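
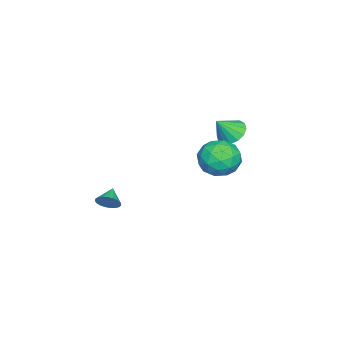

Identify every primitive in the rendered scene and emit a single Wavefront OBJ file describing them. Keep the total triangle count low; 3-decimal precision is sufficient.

v 2.018 4.271 3.28
v 3.226 4.032 3.436
v 2.034 3.228 1.564
v 3.242 2.989 1.72
v 2.404 2.472 2.476
v 2.395 3.116 3.536
v 2.865 4.144 1.464
v 2.856 4.788 2.524
v 3.749 3.954 2.314
v 3.465 2.92 2.939
v 1.795 4.34 2.061
v 1.511 3.306 2.686
v 2.621 4.243 3.508
v 2.639 3.017 1.492
v 2.147 2.713 1.936
v 2.857 2.573 2.027
v 2.132 3.705 3.567
v 2.842 3.564 3.659
v 2.359 2.647 3.095
v 2.418 3.696 1.341
v 3.128 3.555 1.433
v 2.403 4.687 2.973
v 3.113 4.547 3.064
v 2.901 4.613 1.905
v 3.638 4.057 2.94
v 3.647 3.444 1.932
v 3.426 4.122 1.781
v 3.421 4.501 2.405
v 3.471 3.449 3.308
v 3.48 2.836 2.3
v 2.988 2.532 2.744
v 2.982 2.911 3.367
v 3.778 3.403 2.648
v 1.78 4.424 2.7
v 1.789 3.811 1.692
v 2.278 4.349 1.633
v 2.272 4.728 2.256
v 1.613 3.816 3.068
v 1.622 3.203 2.06
v 1.839 2.759 2.595
v 1.834 3.138 3.219
v 1.482 3.857 2.352
v -2.708 2.432 1.233
v -2.278 1.831 0.636
v -1.952 1.808 2.407
v -1.984 2.224 0.655
v -1.883 2.673 0.829
v -2.004 3.057 1.111
v -2.313 3.274 1.425
v -2.728 3.265 1.688
v -3.138 3.033 1.829
v -3.433 2.64 1.811
v -3.534 2.191 1.637
v -3.413 1.807 1.355
v -3.104 1.59 1.04
v -2.688 1.599 0.777
v 0.684 -3.469 -3.726
v 1.032 -3.621 -3.091
v -0.304 -3.591 -3.214
v 1.002 -3.315 -3.076
v 0.917 -3.036 -3.173
v 0.792 -2.831 -3.366
v 0.648 -2.737 -3.621
v 0.51 -2.769 -3.894
v 0.403 -2.923 -4.139
v 0.344 -3.17 -4.312
v 0.344 -3.47 -4.383
v 0.403 -3.769 -4.341
v 0.51 -4.016 -4.193
v 0.648 -4.168 -3.964
v 0.792 -4.2 -3.694
v 0.917 -4.105 -3.429
v 1.002 -3.9 -3.216
f 1 38 17
f 38 12 41
f 17 41 6
f 38 41 17
f 1 17 13
f 17 6 18
f 13 18 2
f 17 18 13
f 1 13 22
f 13 2 23
f 22 23 8
f 13 23 22
f 1 22 34
f 22 8 37
f 34 37 11
f 22 37 34
f 1 34 38
f 34 11 42
f 38 42 12
f 34 42 38
f 2 18 29
f 18 6 32
f 29 32 10
f 18 32 29
f 6 41 19
f 41 12 40
f 19 40 5
f 41 40 19
f 12 42 39
f 42 11 35
f 39 35 3
f 42 35 39
f 11 37 36
f 37 8 24
f 36 24 7
f 37 24 36
f 8 23 28
f 23 2 25
f 28 25 9
f 23 25 28
f 4 30 16
f 30 10 31
f 16 31 5
f 30 31 16
f 4 16 14
f 16 5 15
f 14 15 3
f 16 15 14
f 4 14 21
f 14 3 20
f 21 20 7
f 14 20 21
f 4 21 26
f 21 7 27
f 26 27 9
f 21 27 26
f 4 26 30
f 26 9 33
f 30 33 10
f 26 33 30
f 5 31 19
f 31 10 32
f 19 32 6
f 31 32 19
f 3 15 39
f 15 5 40
f 39 40 12
f 15 40 39
f 7 20 36
f 20 3 35
f 36 35 11
f 20 35 36
f 9 27 28
f 27 7 24
f 28 24 8
f 27 24 28
f 10 33 29
f 33 9 25
f 29 25 2
f 33 25 29
f 44 43 46
f 44 46 45
f 46 43 47
f 46 47 45
f 47 43 48
f 47 48 45
f 48 43 49
f 48 49 45
f 49 43 50
f 49 50 45
f 50 43 51
f 50 51 45
f 51 43 52
f 51 52 45
f 52 43 53
f 52 53 45
f 53 43 54
f 53 54 45
f 54 43 55
f 54 55 45
f 55 43 56
f 55 56 45
f 56 43 44
f 56 44 45
f 58 57 60
f 58 60 59
f 60 57 61
f 60 61 59
f 61 57 62
f 61 62 59
f 62 57 63
f 62 63 59
f 63 57 64
f 63 64 59
f 64 57 65
f 64 65 59
f 65 57 66
f 65 66 59
f 66 57 67
f 66 67 59
f 67 57 68
f 67 68 59
f 68 57 69
f 68 69 59
f 69 57 70
f 69 70 59
f 70 57 71
f 70 71 59
f 71 57 72
f 71 72 59
f 72 57 73
f 72 73 59
f 73 57 58
f 73 58 59



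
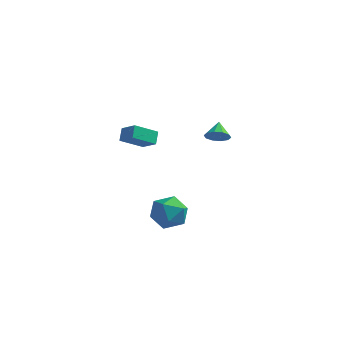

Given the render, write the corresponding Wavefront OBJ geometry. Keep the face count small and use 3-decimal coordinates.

v 2.773 1.146 3.566
v 3.188 1.56 3.183
v 2.527 1.954 4.174
v 2.791 1.57 3.01
v 2.388 1.418 3.049
v 2.132 1.163 3.285
v 2.12 0.901 3.63
v 2.358 0.732 3.949
v 2.754 0.722 4.123
v 3.157 0.874 4.084
v 3.414 1.129 3.847
v 3.425 1.391 3.503
v -0.411 3.101 -4.721
v 0.432 2.373 -4.341
v -1.472 2.667 -3.199
v -0.629 1.939 -2.819
v -0.447 3.103 -2.816
v 0.208 3.371 -3.757
v -1.248 1.669 -3.783
v -0.593 1.937 -4.724
v -0.085 1.488 -3.761
v 0.41 2.374 -3.163
v -1.45 2.666 -4.377
v -0.955 3.552 -3.779
v -2.76 4.178 -0.055
v -3.698 3.202 0.742
v -2.905 4.806 0.545
v -3.842 3.83 1.341
v -1.818 3.79 0.579
v -2.755 2.814 1.375
v -1.962 4.418 1.178
v -2.9 3.442 1.975
f 2 1 4
f 2 4 3
f 4 1 5
f 4 5 3
f 5 1 6
f 5 6 3
f 6 1 7
f 6 7 3
f 7 1 8
f 7 8 3
f 8 1 9
f 8 9 3
f 9 1 10
f 9 10 3
f 10 1 11
f 10 11 3
f 11 1 12
f 11 12 3
f 12 1 2
f 12 2 3
f 13 24 18
f 13 18 14
f 13 14 20
f 13 20 23
f 13 23 24
f 14 18 22
f 18 24 17
f 24 23 15
f 23 20 19
f 20 14 21
f 16 22 17
f 16 17 15
f 16 15 19
f 16 19 21
f 16 21 22
f 17 22 18
f 15 17 24
f 19 15 23
f 21 19 20
f 22 21 14
f 26 28 25
f 29 26 25
f 25 28 27
f 27 29 25
f 26 32 28
f 30 26 29
f 30 32 26
f 28 32 27
f 31 29 27
f 27 32 31
f 31 30 29
f 32 30 31



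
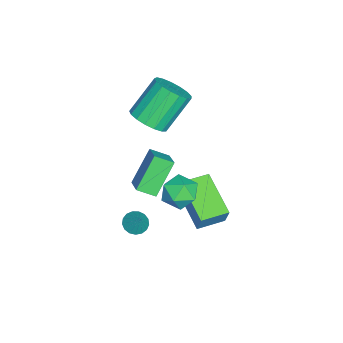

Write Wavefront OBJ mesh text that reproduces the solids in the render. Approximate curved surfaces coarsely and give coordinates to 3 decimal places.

v -0.804 -0.15 2.23
v -0.231 0.543 2.212
v -1.202 1.384 3.652
v -1.776 0.69 3.67
v -0.541 0.659 1.936
v -1.512 1.499 3.376
v -0.911 0.588 1.727
v -1.882 1.429 3.167
v -1.257 0.349 1.633
v -2.228 1.19 3.074
v -1.499 -0.005 1.676
v -2.47 0.836 3.117
v -1.582 -0.392 1.846
v -2.553 0.449 3.287
v -1.487 -0.723 2.104
v -2.458 0.117 3.544
v -1.235 -0.924 2.391
v -2.207 -0.083 3.831
v -0.885 -0.947 2.64
v -1.856 -0.107 4.081
v -0.516 -0.788 2.796
v -1.488 0.053 4.236
v -0.214 -0.482 2.822
v -1.185 0.358 4.262
v -0.046 -0.101 2.712
v -1.018 0.739 4.153
v -0.052 0.269 2.492
v -1.024 1.11 3.933
v 2.013 -0.061 -1.892
v 2.474 0.043 -2.191
v 2.487 0.261 -1.048
v 2.338 0.273 -2.202
v 2.126 0.427 -2.142
v 1.889 0.469 -2.024
v 1.68 0.389 -1.877
v 1.547 0.207 -1.732
v 1.521 -0.037 -1.624
v 1.608 -0.287 -1.578
v 1.787 -0.485 -1.603
v 2.018 -0.585 -1.695
v 2.248 -0.566 -1.831
v 2.424 -0.431 -1.982
v 2.506 -0.211 -2.112
v -0.52 2.289 -1.199
v -0.203 2.514 -0.245
v 1.036 3.44 -1.988
v 1.352 3.666 -1.034
v 0.228 1.274 -1.206
v 0.544 1.5 -0.252
v 1.783 2.426 -1.995
v 2.1 2.651 -1.041
v 0.211 0.951 1.098
v 0.33 0.164 1.495
v 1.13 1.361 1.634
v 1.249 0.573 2.03
v 1.231 0.427 -0.25
v 1.35 -0.361 0.146
v 2.15 0.836 0.285
v 2.269 0.049 0.682
v 2.636 2.12 1.998
v 3.22 2.634 1.677
v 3.6 1.466 2.703
v 4.184 1.98 2.382
v 3.617 2.277 2.929
v 3.022 2.68 2.493
v 3.798 1.42 1.887
v 3.203 1.823 1.451
v 3.938 2.201 1.608
v 3.826 2.73 2.252
v 2.994 1.37 2.128
v 2.882 1.899 2.772
f 2 1 5
f 2 5 3
f 3 5 6
f 3 6 4
f 5 1 7
f 5 7 6
f 6 7 8
f 6 8 4
f 7 1 9
f 7 9 8
f 8 9 10
f 8 10 4
f 9 1 11
f 9 11 10
f 10 11 12
f 10 12 4
f 11 1 13
f 11 13 12
f 12 13 14
f 12 14 4
f 13 1 15
f 13 15 14
f 14 15 16
f 14 16 4
f 15 1 17
f 15 17 16
f 16 17 18
f 16 18 4
f 17 1 19
f 17 19 18
f 18 19 20
f 18 20 4
f 19 1 21
f 19 21 20
f 20 21 22
f 20 22 4
f 21 1 23
f 21 23 22
f 22 23 24
f 22 24 4
f 23 1 25
f 23 25 24
f 24 25 26
f 24 26 4
f 25 1 27
f 25 27 26
f 26 27 28
f 26 28 4
f 27 1 2
f 27 2 28
f 28 2 3
f 28 3 4
f 30 29 32
f 30 32 31
f 32 29 33
f 32 33 31
f 33 29 34
f 33 34 31
f 34 29 35
f 34 35 31
f 35 29 36
f 35 36 31
f 36 29 37
f 36 37 31
f 37 29 38
f 37 38 31
f 38 29 39
f 38 39 31
f 39 29 40
f 39 40 31
f 40 29 41
f 40 41 31
f 41 29 42
f 41 42 31
f 42 29 43
f 42 43 31
f 43 29 30
f 43 30 31
f 45 47 44
f 48 45 44
f 44 47 46
f 46 48 44
f 45 51 47
f 49 45 48
f 49 51 45
f 47 51 46
f 50 48 46
f 46 51 50
f 50 49 48
f 51 49 50
f 53 55 52
f 56 53 52
f 52 55 54
f 54 56 52
f 53 59 55
f 57 53 56
f 57 59 53
f 55 59 54
f 58 56 54
f 54 59 58
f 58 57 56
f 59 57 58
f 60 71 65
f 60 65 61
f 60 61 67
f 60 67 70
f 60 70 71
f 61 65 69
f 65 71 64
f 71 70 62
f 70 67 66
f 67 61 68
f 63 69 64
f 63 64 62
f 63 62 66
f 63 66 68
f 63 68 69
f 64 69 65
f 62 64 71
f 66 62 70
f 68 66 67
f 69 68 61



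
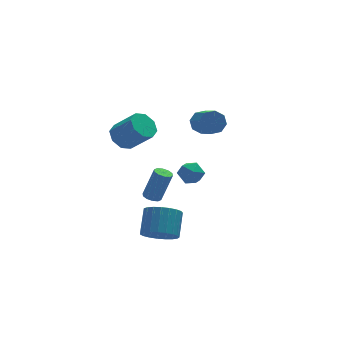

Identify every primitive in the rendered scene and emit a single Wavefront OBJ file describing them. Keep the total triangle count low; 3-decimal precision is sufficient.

v -3.727 3.949 0.192
v -2.951 4.518 0.006
v -1.918 3.56 1.382
v -2.693 2.991 1.568
v -3.395 4.804 0.538
v -2.362 3.846 1.915
v -4.034 4.589 0.868
v -3 3.63 2.244
v -4.492 3.999 0.801
v -3.459 3.041 2.178
v -4.502 3.38 0.378
v -3.469 2.422 1.754
v -4.058 3.094 -0.155
v -3.025 2.136 1.222
v -3.42 3.31 -0.484
v -2.386 2.351 0.892
v -2.961 3.899 -0.418
v -1.928 2.941 0.959
v -2.211 -1.588 0.348
v -1.481 -1.384 -0.041
v -1.579 -2.636 0.981
v -0.849 -2.432 0.592
v -1.171 -1.918 1.19
v -1.561 -1.27 0.799
v -1.499 -2.75 0.141
v -1.889 -2.102 -0.25
v -1.041 -2.102 -0.169
v -0.839 -1.588 0.479
v -2.221 -2.432 0.461
v -2.019 -1.918 1.109
v -3.161 0.07 -2.557
v -2.748 0.431 -2.714
v -2.047 0.451 -0.819
v -2.459 0.09 -0.663
v -3.027 0.621 -2.612
v -2.326 0.641 -0.718
v -3.357 0.601 -2.49
v -2.655 0.621 -0.596
v -3.611 0.378 -2.394
v -2.91 0.398 -0.499
v -3.694 0.037 -2.359
v -2.993 0.057 -0.465
v -3.573 -0.291 -2.401
v -2.872 -0.271 -0.506
v -3.294 -0.481 -2.502
v -2.593 -0.461 -0.608
v -2.965 -0.461 -2.624
v -2.263 -0.441 -0.73
v -2.71 -0.238 -2.721
v -2.009 -0.218 -0.826
v -2.627 0.103 -2.755
v -1.926 0.123 -0.861
v 0.686 2.417 1.503
v 1.474 2.311 1.264
v 1.541 0.796 2.157
v 0.754 0.903 2.397
v 1.427 2.632 1.81
v 1.495 1.117 2.704
v 0.946 2.826 2.177
v 1.014 1.311 3.07
v 0.313 2.782 2.149
v 0.381 1.267 3.043
v -0.101 2.524 1.743
v -0.034 1.009 2.636
v -0.055 2.203 1.196
v 0.013 0.688 2.09
v 0.426 2.009 0.83
v 0.494 0.494 1.723
v 1.059 2.053 0.857
v 1.127 0.538 1.751
v -3.957 -3.876 -2.922
v -3.457 -3.339 -3.728
v -2.882 -2.187 -2.603
v -3.383 -2.724 -1.798
v -3.865 -3.142 -3.722
v -3.29 -1.989 -2.597
v -4.289 -3.071 -3.578
v -3.714 -1.919 -2.453
v -4.655 -3.14 -3.32
v -4.081 -1.987 -2.195
v -4.901 -3.336 -2.994
v -4.327 -2.183 -1.869
v -4.984 -3.625 -2.655
v -4.409 -2.473 -1.53
v -4.889 -3.958 -2.363
v -4.314 -2.806 -1.238
v -4.633 -4.277 -2.167
v -4.058 -3.124 -1.042
v -4.26 -4.526 -2.102
v -3.686 -3.374 -0.977
v -3.835 -4.663 -2.179
v -3.26 -3.511 -1.054
v -3.431 -4.664 -2.384
v -2.856 -3.512 -1.259
v -3.118 -4.529 -2.683
v -2.543 -3.377 -1.558
v -2.95 -4.281 -3.023
v -2.375 -3.128 -1.898
v -2.956 -3.963 -3.345
v -2.382 -2.81 -2.22
v -3.136 -3.63 -3.595
v -2.561 -2.477 -2.47
f 2 1 5
f 2 5 3
f 3 5 6
f 3 6 4
f 5 1 7
f 5 7 6
f 6 7 8
f 6 8 4
f 7 1 9
f 7 9 8
f 8 9 10
f 8 10 4
f 9 1 11
f 9 11 10
f 10 11 12
f 10 12 4
f 11 1 13
f 11 13 12
f 12 13 14
f 12 14 4
f 13 1 15
f 13 15 14
f 14 15 16
f 14 16 4
f 15 1 17
f 15 17 16
f 16 17 18
f 16 18 4
f 17 1 2
f 17 2 18
f 18 2 3
f 18 3 4
f 19 30 24
f 19 24 20
f 19 20 26
f 19 26 29
f 19 29 30
f 20 24 28
f 24 30 23
f 30 29 21
f 29 26 25
f 26 20 27
f 22 28 23
f 22 23 21
f 22 21 25
f 22 25 27
f 22 27 28
f 23 28 24
f 21 23 30
f 25 21 29
f 27 25 26
f 28 27 20
f 32 31 35
f 32 35 33
f 33 35 36
f 33 36 34
f 35 31 37
f 35 37 36
f 36 37 38
f 36 38 34
f 37 31 39
f 37 39 38
f 38 39 40
f 38 40 34
f 39 31 41
f 39 41 40
f 40 41 42
f 40 42 34
f 41 31 43
f 41 43 42
f 42 43 44
f 42 44 34
f 43 31 45
f 43 45 44
f 44 45 46
f 44 46 34
f 45 31 47
f 45 47 46
f 46 47 48
f 46 48 34
f 47 31 49
f 47 49 48
f 48 49 50
f 48 50 34
f 49 31 51
f 49 51 50
f 50 51 52
f 50 52 34
f 51 31 32
f 51 32 52
f 52 32 33
f 52 33 34
f 54 53 57
f 54 57 55
f 55 57 58
f 55 58 56
f 57 53 59
f 57 59 58
f 58 59 60
f 58 60 56
f 59 53 61
f 59 61 60
f 60 61 62
f 60 62 56
f 61 53 63
f 61 63 62
f 62 63 64
f 62 64 56
f 63 53 65
f 63 65 64
f 64 65 66
f 64 66 56
f 65 53 67
f 65 67 66
f 66 67 68
f 66 68 56
f 67 53 69
f 67 69 68
f 68 69 70
f 68 70 56
f 69 53 54
f 69 54 70
f 70 54 55
f 70 55 56
f 72 71 75
f 72 75 73
f 73 75 76
f 73 76 74
f 75 71 77
f 75 77 76
f 76 77 78
f 76 78 74
f 77 71 79
f 77 79 78
f 78 79 80
f 78 80 74
f 79 71 81
f 79 81 80
f 80 81 82
f 80 82 74
f 81 71 83
f 81 83 82
f 82 83 84
f 82 84 74
f 83 71 85
f 83 85 84
f 84 85 86
f 84 86 74
f 85 71 87
f 85 87 86
f 86 87 88
f 86 88 74
f 87 71 89
f 87 89 88
f 88 89 90
f 88 90 74
f 89 71 91
f 89 91 90
f 90 91 92
f 90 92 74
f 91 71 93
f 91 93 92
f 92 93 94
f 92 94 74
f 93 71 95
f 93 95 94
f 94 95 96
f 94 96 74
f 95 71 97
f 95 97 96
f 96 97 98
f 96 98 74
f 97 71 99
f 97 99 98
f 98 99 100
f 98 100 74
f 99 71 101
f 99 101 100
f 100 101 102
f 100 102 74
f 101 71 72
f 101 72 102
f 102 72 73
f 102 73 74



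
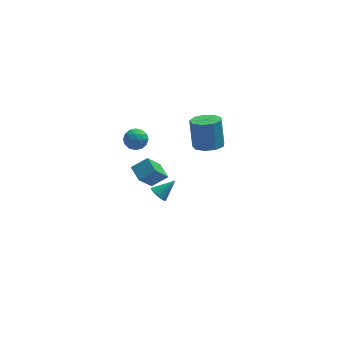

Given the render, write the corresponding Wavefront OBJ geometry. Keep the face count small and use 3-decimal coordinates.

v -1.799 -0.684 3.445
v -1.462 -0.213 3.007
v -0.878 -0.667 4.173
v -0.541 -0.196 3.735
v -1.126 0.012 4.11
v -1.696 0.002 3.66
v -0.644 -0.882 3.52
v -1.214 -0.892 3.07
v -0.748 -0.335 3.054
v -1.046 0.217 3.418
v -1.294 -1.097 3.762
v -1.592 -0.545 4.126
v -1.711 -0.45 3.162
v -0.629 -0.43 4.018
v -0.973 -0.308 4.238
v -0.775 -0.031 3.981
v -1.849 -0.324 3.546
v -1.65 -0.047 3.289
v -1.453 0.085 3.937
v -0.69 -0.833 3.891
v -0.491 -0.556 3.634
v -1.565 -0.849 3.199
v -1.367 -0.572 2.942
v -0.887 -0.965 3.243
v -1.094 -0.245 2.933
v -0.552 -0.235 3.36
v -0.613 -0.638 3.234
v -0.948 -0.644 2.969
v -1.269 0.079 3.147
v -0.727 0.089 3.574
v -1.072 0.212 3.795
v -1.406 0.206 3.53
v -0.849 0.008 3.174
v -1.613 -0.969 3.606
v -1.071 -0.959 4.033
v -0.934 -1.086 3.65
v -1.268 -1.092 3.385
v -1.788 -0.645 3.82
v -1.246 -0.635 4.247
v -1.392 -0.236 4.211
v -1.727 -0.242 3.946
v -1.491 -0.888 4.006
v -0.164 -2.648 0.72
v 0.186 -2.58 0.275
v 0.784 -2.292 1.52
v 0.08 -2.351 0.299
v -0.074 -2.18 0.406
v -0.246 -2.102 0.575
v -0.402 -2.132 0.773
v -0.511 -2.264 0.961
v -0.551 -2.472 1.1
v -0.514 -2.715 1.165
v -0.408 -2.944 1.141
v -0.254 -3.115 1.034
v -0.082 -3.193 0.865
v 0.074 -3.163 0.667
v 0.183 -3.031 0.479
v 0.223 -2.823 0.34
v 3.242 2.97 -0.73
v 4.156 3.139 -0.744
v 4.053 3.839 0.976
v 3.138 3.67 0.99
v 3.838 3.643 -0.968
v 3.735 4.343 0.752
v 3.241 3.831 -1.081
v 3.138 4.531 0.639
v 2.644 3.617 -1.029
v 2.541 4.317 0.691
v 2.327 3.1 -0.838
v 2.224 3.8 0.882
v 2.438 2.522 -0.596
v 2.334 3.222 1.124
v 2.925 2.154 -0.417
v 2.821 2.854 1.303
v 3.56 2.167 -0.384
v 3.456 2.867 1.336
v 4.046 2.557 -0.514
v 3.943 3.257 1.207
v 0.033 3.778 -5.115
v -0.786 2.841 -3.486
v -0.342 4.698 -4.775
v -1.161 3.761 -3.146
v 1.021 3.959 -4.514
v 0.202 3.022 -2.885
v 0.646 4.879 -4.174
v -0.173 3.942 -2.545
f 1 38 17
f 38 12 41
f 17 41 6
f 38 41 17
f 1 17 13
f 17 6 18
f 13 18 2
f 17 18 13
f 1 13 22
f 13 2 23
f 22 23 8
f 13 23 22
f 1 22 34
f 22 8 37
f 34 37 11
f 22 37 34
f 1 34 38
f 34 11 42
f 38 42 12
f 34 42 38
f 2 18 29
f 18 6 32
f 29 32 10
f 18 32 29
f 6 41 19
f 41 12 40
f 19 40 5
f 41 40 19
f 12 42 39
f 42 11 35
f 39 35 3
f 42 35 39
f 11 37 36
f 37 8 24
f 36 24 7
f 37 24 36
f 8 23 28
f 23 2 25
f 28 25 9
f 23 25 28
f 4 30 16
f 30 10 31
f 16 31 5
f 30 31 16
f 4 16 14
f 16 5 15
f 14 15 3
f 16 15 14
f 4 14 21
f 14 3 20
f 21 20 7
f 14 20 21
f 4 21 26
f 21 7 27
f 26 27 9
f 21 27 26
f 4 26 30
f 26 9 33
f 30 33 10
f 26 33 30
f 5 31 19
f 31 10 32
f 19 32 6
f 31 32 19
f 3 15 39
f 15 5 40
f 39 40 12
f 15 40 39
f 7 20 36
f 20 3 35
f 36 35 11
f 20 35 36
f 9 27 28
f 27 7 24
f 28 24 8
f 27 24 28
f 10 33 29
f 33 9 25
f 29 25 2
f 33 25 29
f 44 43 46
f 44 46 45
f 46 43 47
f 46 47 45
f 47 43 48
f 47 48 45
f 48 43 49
f 48 49 45
f 49 43 50
f 49 50 45
f 50 43 51
f 50 51 45
f 51 43 52
f 51 52 45
f 52 43 53
f 52 53 45
f 53 43 54
f 53 54 45
f 54 43 55
f 54 55 45
f 55 43 56
f 55 56 45
f 56 43 57
f 56 57 45
f 57 43 58
f 57 58 45
f 58 43 44
f 58 44 45
f 60 59 63
f 60 63 61
f 61 63 64
f 61 64 62
f 63 59 65
f 63 65 64
f 64 65 66
f 64 66 62
f 65 59 67
f 65 67 66
f 66 67 68
f 66 68 62
f 67 59 69
f 67 69 68
f 68 69 70
f 68 70 62
f 69 59 71
f 69 71 70
f 70 71 72
f 70 72 62
f 71 59 73
f 71 73 72
f 72 73 74
f 72 74 62
f 73 59 75
f 73 75 74
f 74 75 76
f 74 76 62
f 75 59 77
f 75 77 76
f 76 77 78
f 76 78 62
f 77 59 60
f 77 60 78
f 78 60 61
f 78 61 62
f 80 82 79
f 83 80 79
f 79 82 81
f 81 83 79
f 80 86 82
f 84 80 83
f 84 86 80
f 82 86 81
f 85 83 81
f 81 86 85
f 85 84 83
f 86 84 85



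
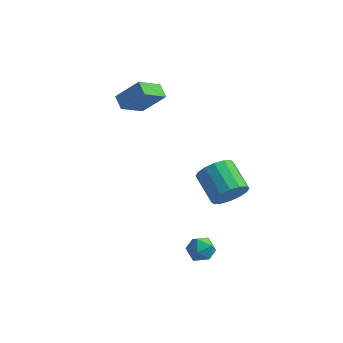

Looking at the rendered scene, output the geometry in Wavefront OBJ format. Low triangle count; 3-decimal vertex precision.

v -4.361 3.104 3.57
v -3.179 3.331 4.826
v -3.668 4.298 2.703
v -2.486 4.524 3.959
v -3.834 2.516 3.181
v -2.652 2.742 4.437
v -3.141 3.709 2.314
v -1.959 3.936 3.57
v 2.329 -1.824 -1.578
v 2.733 -2.509 -1.495
v 1.587 -2.371 -2.485
v 1.991 -3.056 -2.402
v 1.514 -2.8 -1.815
v 1.972 -2.462 -1.254
v 2.348 -2.418 -2.726
v 2.806 -2.08 -2.165
v 2.744 -2.876 -2.205
v 2.229 -3.112 -1.641
v 2.091 -1.768 -2.339
v 1.576 -2.004 -1.775
v 3.13 -0.99 1.216
v 3.838 -0.688 1.855
v 2.657 0.371 2.663
v 1.95 0.07 2.024
v 3.865 -0.356 1.459
v 2.684 0.703 2.266
v 3.695 -0.194 0.998
v 2.514 0.866 1.805
v 3.374 -0.245 0.595
v 2.193 0.815 1.403
v 2.987 -0.495 0.359
v 1.806 0.564 1.166
v 2.639 -0.878 0.352
v 1.458 0.181 1.16
v 2.423 -1.291 0.577
v 1.242 -0.232 1.385
v 2.396 -1.623 0.974
v 1.215 -0.564 1.781
v 2.566 -1.786 1.435
v 1.385 -0.726 2.242
v 2.887 -1.735 1.837
v 1.706 -0.675 2.645
v 3.274 -1.484 2.074
v 2.093 -0.425 2.881
v 3.622 -1.101 2.08
v 2.441 -0.042 2.888
f 2 4 1
f 5 2 1
f 1 4 3
f 3 5 1
f 2 8 4
f 6 2 5
f 6 8 2
f 4 8 3
f 7 5 3
f 3 8 7
f 7 6 5
f 8 6 7
f 9 20 14
f 9 14 10
f 9 10 16
f 9 16 19
f 9 19 20
f 10 14 18
f 14 20 13
f 20 19 11
f 19 16 15
f 16 10 17
f 12 18 13
f 12 13 11
f 12 11 15
f 12 15 17
f 12 17 18
f 13 18 14
f 11 13 20
f 15 11 19
f 17 15 16
f 18 17 10
f 22 21 25
f 22 25 23
f 23 25 26
f 23 26 24
f 25 21 27
f 25 27 26
f 26 27 28
f 26 28 24
f 27 21 29
f 27 29 28
f 28 29 30
f 28 30 24
f 29 21 31
f 29 31 30
f 30 31 32
f 30 32 24
f 31 21 33
f 31 33 32
f 32 33 34
f 32 34 24
f 33 21 35
f 33 35 34
f 34 35 36
f 34 36 24
f 35 21 37
f 35 37 36
f 36 37 38
f 36 38 24
f 37 21 39
f 37 39 38
f 38 39 40
f 38 40 24
f 39 21 41
f 39 41 40
f 40 41 42
f 40 42 24
f 41 21 43
f 41 43 42
f 42 43 44
f 42 44 24
f 43 21 45
f 43 45 44
f 44 45 46
f 44 46 24
f 45 21 22
f 45 22 46
f 46 22 23
f 46 23 24



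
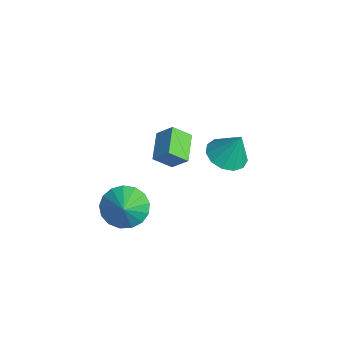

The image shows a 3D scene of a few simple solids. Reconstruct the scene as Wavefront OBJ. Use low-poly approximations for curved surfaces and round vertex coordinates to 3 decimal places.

v -1.016 -3.639 -0.459
v -0.412 -4.046 -1.284
v 0.076 -4.001 0.519
v -0.266 -3.541 -1.259
v -0.292 -3.058 -1.051
v -0.484 -2.708 -0.707
v -0.798 -2.571 -0.307
v -1.161 -2.679 0.058
v -1.491 -3.007 0.305
v -1.712 -3.479 0.377
v -1.774 -3.988 0.257
v -1.662 -4.417 -0.027
v -1.402 -4.668 -0.41
v -1.053 -4.683 -0.804
v -0.696 -4.458 -1.12
v -3.171 -1.497 2.187
v -2.632 -0.932 2.947
v -3.05 -0.654 1.475
v -2.511 -0.089 2.236
v -1.869 -2.091 1.704
v -1.33 -1.526 2.465
v -1.748 -1.248 0.993
v -1.209 -0.683 1.753
v -2.84 1.667 0.037
v -1.977 1.13 -0.044
v -2.38 2.173 1.583
v -1.862 1.654 -0.25
v -2.057 2.182 -0.364
v -2.501 2.547 -0.351
v -3.052 2.633 -0.215
v -3.537 2.412 0.001
v -3.8 1.955 0.229
v -3.759 1.406 0.396
v -3.426 0.941 0.449
v -2.907 0.706 0.371
v -2.367 0.777 0.187
f 2 1 4
f 2 4 3
f 4 1 5
f 4 5 3
f 5 1 6
f 5 6 3
f 6 1 7
f 6 7 3
f 7 1 8
f 7 8 3
f 8 1 9
f 8 9 3
f 9 1 10
f 9 10 3
f 10 1 11
f 10 11 3
f 11 1 12
f 11 12 3
f 12 1 13
f 12 13 3
f 13 1 14
f 13 14 3
f 14 1 15
f 14 15 3
f 15 1 2
f 15 2 3
f 17 19 16
f 20 17 16
f 16 19 18
f 18 20 16
f 17 23 19
f 21 17 20
f 21 23 17
f 19 23 18
f 22 20 18
f 18 23 22
f 22 21 20
f 23 21 22
f 25 24 27
f 25 27 26
f 27 24 28
f 27 28 26
f 28 24 29
f 28 29 26
f 29 24 30
f 29 30 26
f 30 24 31
f 30 31 26
f 31 24 32
f 31 32 26
f 32 24 33
f 32 33 26
f 33 24 34
f 33 34 26
f 34 24 35
f 34 35 26
f 35 24 36
f 35 36 26
f 36 24 25
f 36 25 26



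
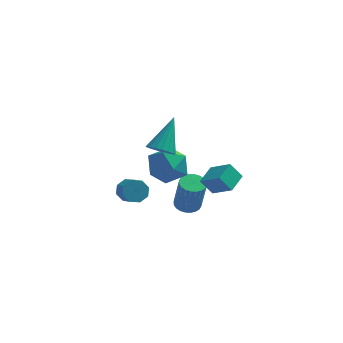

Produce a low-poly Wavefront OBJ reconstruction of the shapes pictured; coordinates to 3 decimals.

v -0.363 -4.111 2.491
v 0.054 -4.621 2.781
v 0.143 -2.869 3.949
v 0.255 -4.469 2.582
v 0.333 -4.246 2.365
v 0.273 -3.997 2.174
v 0.087 -3.77 2.045
v -0.188 -3.61 2.004
v -0.497 -3.55 2.06
v -0.78 -3.601 2.202
v -0.981 -3.752 2.401
v -1.059 -3.975 2.617
v -0.999 -4.225 2.809
v -0.813 -4.452 2.938
v -0.538 -4.611 2.979
v -0.229 -4.671 2.922
v -0.314 0.037 -0.15
v 0.507 -0.778 -0.14
v -1.187 -0.862 -1.54
v -0.366 -1.677 -1.53
v -1.103 -1.587 -0.643
v -0.563 -1.032 0.216
v -0.117 -0.608 -1.896
v 0.423 -0.053 -1.037
v 0.629 -1.176 -1.219
v 0.02 -1.781 -0.444
v -0.7 0.141 -1.236
v -1.309 -0.464 -0.461
v -2.306 -0.079 -3.319
v -1.708 0.259 -3.252
v -1.276 -0.624 -2.655
v -1.874 -0.961 -2.721
v -2.043 0.362 -2.857
v -1.611 -0.521 -2.26
v -2.532 0.207 -2.733
v -2.1 -0.676 -2.135
v -2.889 -0.115 -2.951
v -2.457 -0.998 -2.354
v -2.904 -0.416 -3.385
v -2.472 -1.299 -2.788
v -2.569 -0.519 -3.78
v -2.137 -1.402 -3.183
v -2.08 -0.364 -3.905
v -1.648 -1.247 -3.307
v -1.723 -0.042 -3.686
v -1.291 -0.925 -3.089
v 1.25 -1.417 -1.473
v 2.207 -2.038 -0.733
v 1.687 -0.394 -1.18
v 2.644 -1.016 -0.44
v 1.856 -1.444 -2.28
v 2.813 -2.066 -1.54
v 2.293 -0.422 -1.987
v 3.25 -1.043 -1.247
v 0.591 -0.62 -3.747
v 1.191 -0.898 -3.904
v 1.489 -1.299 -2.05
v 0.889 -1.02 -1.893
v 1.26 -0.646 -3.861
v 1.559 -1.047 -2.007
v 1.228 -0.39 -3.8
v 1.527 -0.791 -1.946
v 1.099 -0.169 -3.731
v 1.398 -0.569 -1.878
v 0.893 -0.016 -3.665
v 1.191 -0.417 -1.811
v 0.64 0.045 -3.611
v 0.939 -0.356 -1.757
v 0.38 0.004 -3.578
v 0.679 -0.396 -1.724
v 0.152 -0.131 -3.571
v 0.451 -0.532 -1.717
v -0.009 -0.341 -3.59
v 0.289 -0.742 -1.736
v -0.079 -0.593 -3.633
v 0.22 -0.994 -1.779
v -0.047 -0.849 -3.694
v 0.252 -1.25 -1.84
v 0.082 -1.071 -3.762
v 0.381 -1.471 -1.909
v 0.289 -1.223 -3.829
v 0.587 -1.624 -1.975
v 0.541 -1.284 -3.883
v 0.84 -1.685 -2.029
v 0.801 -1.244 -3.916
v 1.1 -1.644 -2.062
v 1.029 -1.108 -3.923
v 1.328 -1.509 -2.069
f 2 1 4
f 2 4 3
f 4 1 5
f 4 5 3
f 5 1 6
f 5 6 3
f 6 1 7
f 6 7 3
f 7 1 8
f 7 8 3
f 8 1 9
f 8 9 3
f 9 1 10
f 9 10 3
f 10 1 11
f 10 11 3
f 11 1 12
f 11 12 3
f 12 1 13
f 12 13 3
f 13 1 14
f 13 14 3
f 14 1 15
f 14 15 3
f 15 1 16
f 15 16 3
f 16 1 2
f 16 2 3
f 17 28 22
f 17 22 18
f 17 18 24
f 17 24 27
f 17 27 28
f 18 22 26
f 22 28 21
f 28 27 19
f 27 24 23
f 24 18 25
f 20 26 21
f 20 21 19
f 20 19 23
f 20 23 25
f 20 25 26
f 21 26 22
f 19 21 28
f 23 19 27
f 25 23 24
f 26 25 18
f 30 29 33
f 30 33 31
f 31 33 34
f 31 34 32
f 33 29 35
f 33 35 34
f 34 35 36
f 34 36 32
f 35 29 37
f 35 37 36
f 36 37 38
f 36 38 32
f 37 29 39
f 37 39 38
f 38 39 40
f 38 40 32
f 39 29 41
f 39 41 40
f 40 41 42
f 40 42 32
f 41 29 43
f 41 43 42
f 42 43 44
f 42 44 32
f 43 29 45
f 43 45 44
f 44 45 46
f 44 46 32
f 45 29 30
f 45 30 46
f 46 30 31
f 46 31 32
f 48 50 47
f 51 48 47
f 47 50 49
f 49 51 47
f 48 54 50
f 52 48 51
f 52 54 48
f 50 54 49
f 53 51 49
f 49 54 53
f 53 52 51
f 54 52 53
f 56 55 59
f 56 59 57
f 57 59 60
f 57 60 58
f 59 55 61
f 59 61 60
f 60 61 62
f 60 62 58
f 61 55 63
f 61 63 62
f 62 63 64
f 62 64 58
f 63 55 65
f 63 65 64
f 64 65 66
f 64 66 58
f 65 55 67
f 65 67 66
f 66 67 68
f 66 68 58
f 67 55 69
f 67 69 68
f 68 69 70
f 68 70 58
f 69 55 71
f 69 71 70
f 70 71 72
f 70 72 58
f 71 55 73
f 71 73 72
f 72 73 74
f 72 74 58
f 73 55 75
f 73 75 74
f 74 75 76
f 74 76 58
f 75 55 77
f 75 77 76
f 76 77 78
f 76 78 58
f 77 55 79
f 77 79 78
f 78 79 80
f 78 80 58
f 79 55 81
f 79 81 80
f 80 81 82
f 80 82 58
f 81 55 83
f 81 83 82
f 82 83 84
f 82 84 58
f 83 55 85
f 83 85 84
f 84 85 86
f 84 86 58
f 85 55 87
f 85 87 86
f 86 87 88
f 86 88 58
f 87 55 56
f 87 56 88
f 88 56 57
f 88 57 58



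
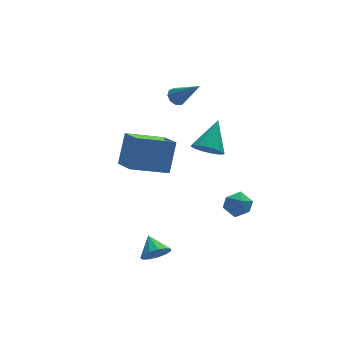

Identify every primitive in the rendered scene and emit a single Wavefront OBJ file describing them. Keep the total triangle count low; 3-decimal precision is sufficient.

v -0.618 -2.372 2.756
v 0.146 -2.754 2.545
v 0.298 -1.248 4.044
v 0.127 -2.453 2.296
v -0.039 -2.136 2.137
v -0.321 -1.865 2.101
v -0.661 -1.696 2.195
v -0.993 -1.66 2.4
v -1.25 -1.765 2.676
v -1.383 -1.991 2.967
v -1.364 -2.292 3.217
v -1.197 -2.609 3.375
v -0.916 -2.879 3.411
v -0.576 -3.049 3.317
v -0.244 -3.085 3.112
v 0.014 -2.98 2.837
v -0.512 3.283 3.077
v -0.048 3.197 2.706
v 0.392 2.097 4.483
v 0.019 3.527 2.941
v -0.162 3.742 3.239
v -0.507 3.743 3.461
v -0.854 3.529 3.504
v -1.041 3.199 3.346
v -0.981 2.909 3.063
v -0.701 2.794 2.785
v -0.332 2.907 2.645
v -3.94 -4.428 -2.987
v -3.314 -4.104 -3.406
v -4.04 -3.392 -2.333
v -3.698 -3.994 -3.639
v -4.158 -4.022 -3.665
v -4.549 -4.179 -3.476
v -4.747 -4.415 -3.131
v -4.689 -4.655 -2.741
v -4.393 -4.824 -2.429
v -3.953 -4.867 -2.294
v -3.509 -4.77 -2.379
v -3.202 -4.566 -2.657
v -3.129 -4.317 -3.04
v 0.038 -3.441 -0.272
v 0.453 -2.826 -0.691
v 0.767 -4.394 -0.949
v 1.182 -3.779 -1.368
v 1.314 -3.891 -0.534
v 0.864 -3.301 -0.115
v 0.356 -3.919 -1.525
v -0.094 -3.329 -1.106
v 0.65 -3.121 -1.465
v 1.242 -3.104 -0.853
v -0.022 -4.116 -0.787
v 0.57 -4.099 -0.175
v -2.389 0.582 -0.297
v -2.222 -1.061 0.393
v -4.463 0.663 0.401
v -4.296 -0.98 1.091
v -1.784 1.36 1.409
v -1.617 -0.283 2.099
v -3.858 1.441 2.107
v -3.691 -0.202 2.797
f 2 1 4
f 2 4 3
f 4 1 5
f 4 5 3
f 5 1 6
f 5 6 3
f 6 1 7
f 6 7 3
f 7 1 8
f 7 8 3
f 8 1 9
f 8 9 3
f 9 1 10
f 9 10 3
f 10 1 11
f 10 11 3
f 11 1 12
f 11 12 3
f 12 1 13
f 12 13 3
f 13 1 14
f 13 14 3
f 14 1 15
f 14 15 3
f 15 1 16
f 15 16 3
f 16 1 2
f 16 2 3
f 18 17 20
f 18 20 19
f 20 17 21
f 20 21 19
f 21 17 22
f 21 22 19
f 22 17 23
f 22 23 19
f 23 17 24
f 23 24 19
f 24 17 25
f 24 25 19
f 25 17 26
f 25 26 19
f 26 17 27
f 26 27 19
f 27 17 18
f 27 18 19
f 29 28 31
f 29 31 30
f 31 28 32
f 31 32 30
f 32 28 33
f 32 33 30
f 33 28 34
f 33 34 30
f 34 28 35
f 34 35 30
f 35 28 36
f 35 36 30
f 36 28 37
f 36 37 30
f 37 28 38
f 37 38 30
f 38 28 39
f 38 39 30
f 39 28 40
f 39 40 30
f 40 28 29
f 40 29 30
f 41 52 46
f 41 46 42
f 41 42 48
f 41 48 51
f 41 51 52
f 42 46 50
f 46 52 45
f 52 51 43
f 51 48 47
f 48 42 49
f 44 50 45
f 44 45 43
f 44 43 47
f 44 47 49
f 44 49 50
f 45 50 46
f 43 45 52
f 47 43 51
f 49 47 48
f 50 49 42
f 54 56 53
f 57 54 53
f 53 56 55
f 55 57 53
f 54 60 56
f 58 54 57
f 58 60 54
f 56 60 55
f 59 57 55
f 55 60 59
f 59 58 57
f 60 58 59



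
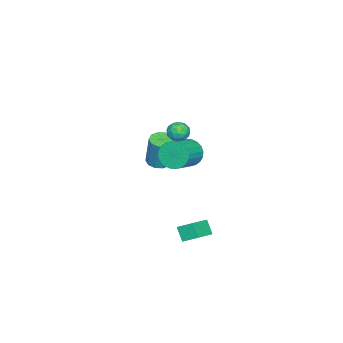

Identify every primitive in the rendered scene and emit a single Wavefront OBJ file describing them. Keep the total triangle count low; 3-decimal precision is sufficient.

v -1.151 -0.639 2.422
v -0.718 -0.393 1.97
v -0.442 -1.427 2.67
v -0.009 -1.181 2.218
v -0.141 -0.835 2.78
v -0.579 -0.348 2.627
v -0.581 -1.472 2.013
v -1.019 -0.985 1.86
v -0.366 -0.907 1.717
v -0.094 -0.514 2.191
v -1.066 -1.306 2.449
v -0.794 -0.913 2.923
v -0.997 -0.447 2.174
v -0.163 -1.373 2.466
v -0.241 -1.17 2.796
v 0.013 -1.025 2.53
v -0.915 -0.421 2.56
v -0.661 -0.276 2.294
v -0.322 -0.536 2.77
v -0.499 -1.544 2.346
v -0.245 -1.399 2.08
v -1.173 -0.795 2.11
v -0.919 -0.65 1.844
v -0.838 -1.284 1.87
v -0.535 -0.604 1.76
v -0.119 -1.068 1.905
v -0.455 -1.239 1.785
v -0.712 -0.952 1.695
v -0.376 -0.373 2.038
v 0.041 -0.836 2.184
v -0.037 -0.633 2.514
v -0.294 -0.347 2.424
v -0.169 -0.676 1.889
v -1.201 -0.984 2.456
v -0.784 -1.447 2.602
v -0.866 -1.473 2.216
v -1.123 -1.187 2.126
v -1.041 -0.752 2.735
v -0.625 -1.216 2.88
v -0.448 -0.868 2.945
v -0.705 -0.581 2.855
v -0.991 -1.144 2.751
v -3.439 -3.354 -2.274
v -2.792 -3.69 -2.312
v -2.495 -3.343 -0.324
v -3.141 -3.006 -0.286
v -2.726 -3.252 -2.398
v -2.429 -2.905 -0.41
v -2.933 -2.853 -2.437
v -2.636 -2.506 -0.449
v -3.333 -2.645 -2.414
v -3.035 -2.298 -0.426
v -3.773 -2.708 -2.337
v -3.475 -2.36 -0.349
v -4.085 -3.017 -2.236
v -3.788 -2.67 -0.248
v -4.151 -3.455 -2.15
v -3.854 -3.108 -0.162
v -3.944 -3.854 -2.111
v -3.647 -3.507 -0.123
v -3.545 -4.062 -2.134
v -3.247 -3.715 -0.146
v -3.105 -4 -2.211
v -2.807 -3.652 -0.223
v 4.262 1.164 -1.492
v 4.234 2.005 -0.971
v 3.002 1.416 -1.967
v 2.974 2.257 -1.446
v 4.626 1.623 -2.214
v 4.598 2.464 -1.693
v 3.366 1.875 -2.689
v 3.338 2.716 -2.168
v -2.435 -1.155 -0.439
v -2.06 -0.879 -1.244
v -0.55 -1.068 -0.606
v -0.925 -1.345 0.199
v -2.094 -0.563 -1.07
v -0.584 -0.752 -0.431
v -2.18 -0.337 -0.799
v -0.67 -0.526 -0.161
v -2.305 -0.235 -0.474
v -0.795 -0.424 0.165
v -2.45 -0.274 -0.143
v -0.94 -0.463 0.495
v -2.592 -0.447 0.142
v -1.082 -0.636 0.781
v -2.71 -0.728 0.339
v -1.201 -0.917 0.978
v -2.787 -1.073 0.417
v -1.277 -1.263 1.056
v -2.81 -1.432 0.366
v -1.3 -1.621 1.004
v -2.776 -1.748 0.191
v -1.266 -1.937 0.83
v -2.69 -1.974 -0.079
v -1.18 -2.163 0.559
v -2.565 -2.076 -0.405
v -1.055 -2.265 0.234
v -2.42 -2.037 -0.735
v -0.91 -2.226 -0.097
v -2.278 -1.864 -1.021
v -0.768 -2.053 -0.382
v -2.159 -1.583 -1.218
v -0.65 -1.772 -0.579
v -2.083 -1.237 -1.296
v -0.573 -1.427 -0.657
f 1 38 17
f 38 12 41
f 17 41 6
f 38 41 17
f 1 17 13
f 17 6 18
f 13 18 2
f 17 18 13
f 1 13 22
f 13 2 23
f 22 23 8
f 13 23 22
f 1 22 34
f 22 8 37
f 34 37 11
f 22 37 34
f 1 34 38
f 34 11 42
f 38 42 12
f 34 42 38
f 2 18 29
f 18 6 32
f 29 32 10
f 18 32 29
f 6 41 19
f 41 12 40
f 19 40 5
f 41 40 19
f 12 42 39
f 42 11 35
f 39 35 3
f 42 35 39
f 11 37 36
f 37 8 24
f 36 24 7
f 37 24 36
f 8 23 28
f 23 2 25
f 28 25 9
f 23 25 28
f 4 30 16
f 30 10 31
f 16 31 5
f 30 31 16
f 4 16 14
f 16 5 15
f 14 15 3
f 16 15 14
f 4 14 21
f 14 3 20
f 21 20 7
f 14 20 21
f 4 21 26
f 21 7 27
f 26 27 9
f 21 27 26
f 4 26 30
f 26 9 33
f 30 33 10
f 26 33 30
f 5 31 19
f 31 10 32
f 19 32 6
f 31 32 19
f 3 15 39
f 15 5 40
f 39 40 12
f 15 40 39
f 7 20 36
f 20 3 35
f 36 35 11
f 20 35 36
f 9 27 28
f 27 7 24
f 28 24 8
f 27 24 28
f 10 33 29
f 33 9 25
f 29 25 2
f 33 25 29
f 44 43 47
f 44 47 45
f 45 47 48
f 45 48 46
f 47 43 49
f 47 49 48
f 48 49 50
f 48 50 46
f 49 43 51
f 49 51 50
f 50 51 52
f 50 52 46
f 51 43 53
f 51 53 52
f 52 53 54
f 52 54 46
f 53 43 55
f 53 55 54
f 54 55 56
f 54 56 46
f 55 43 57
f 55 57 56
f 56 57 58
f 56 58 46
f 57 43 59
f 57 59 58
f 58 59 60
f 58 60 46
f 59 43 61
f 59 61 60
f 60 61 62
f 60 62 46
f 61 43 63
f 61 63 62
f 62 63 64
f 62 64 46
f 63 43 44
f 63 44 64
f 64 44 45
f 64 45 46
f 66 68 65
f 69 66 65
f 65 68 67
f 67 69 65
f 66 72 68
f 70 66 69
f 70 72 66
f 68 72 67
f 71 69 67
f 67 72 71
f 71 70 69
f 72 70 71
f 74 73 77
f 74 77 75
f 75 77 78
f 75 78 76
f 77 73 79
f 77 79 78
f 78 79 80
f 78 80 76
f 79 73 81
f 79 81 80
f 80 81 82
f 80 82 76
f 81 73 83
f 81 83 82
f 82 83 84
f 82 84 76
f 83 73 85
f 83 85 84
f 84 85 86
f 84 86 76
f 85 73 87
f 85 87 86
f 86 87 88
f 86 88 76
f 87 73 89
f 87 89 88
f 88 89 90
f 88 90 76
f 89 73 91
f 89 91 90
f 90 91 92
f 90 92 76
f 91 73 93
f 91 93 92
f 92 93 94
f 92 94 76
f 93 73 95
f 93 95 94
f 94 95 96
f 94 96 76
f 95 73 97
f 95 97 96
f 96 97 98
f 96 98 76
f 97 73 99
f 97 99 98
f 98 99 100
f 98 100 76
f 99 73 101
f 99 101 100
f 100 101 102
f 100 102 76
f 101 73 103
f 101 103 102
f 102 103 104
f 102 104 76
f 103 73 105
f 103 105 104
f 104 105 106
f 104 106 76
f 105 73 74
f 105 74 106
f 106 74 75
f 106 75 76



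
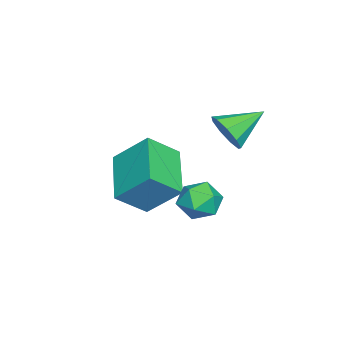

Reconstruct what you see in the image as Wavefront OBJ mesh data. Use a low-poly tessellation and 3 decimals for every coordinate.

v -2.744 -2.759 -0.173
v -2.693 -1.707 0.824
v -3.323 -1.998 -0.946
v -3.271 -0.946 0.051
v -1.149 -2.214 -0.831
v -1.097 -1.162 0.166
v -1.727 -1.453 -1.604
v -1.676 -0.401 -0.607
v -1.129 0.944 2.273
v -0.646 1.09 2.713
v -1.891 1.796 2.827
v -0.61 1.361 2.346
v -0.817 1.437 1.944
v -1.17 1.282 1.696
v -1.504 0.969 1.719
v -1.663 0.644 2
v -1.572 0.46 2.41
v -1.274 0.502 2.755
v -0.908 0.75 2.875
v 0.35 1.012 0.704
v 0.748 0.59 0.343
v -0.548 0.53 0.277
v -0.15 0.108 -0.084
v -0.182 0.049 0.596
v 0.373 0.347 0.86
v -0.173 0.773 -0.24
v 0.382 1.071 0.024
v 0.425 0.442 -0.24
v 0.419 -0.005 0.277
v -0.219 1.125 0.343
v -0.225 0.678 0.86
f 2 4 1
f 5 2 1
f 1 4 3
f 3 5 1
f 2 8 4
f 6 2 5
f 6 8 2
f 4 8 3
f 7 5 3
f 3 8 7
f 7 6 5
f 8 6 7
f 10 9 12
f 10 12 11
f 12 9 13
f 12 13 11
f 13 9 14
f 13 14 11
f 14 9 15
f 14 15 11
f 15 9 16
f 15 16 11
f 16 9 17
f 16 17 11
f 17 9 18
f 17 18 11
f 18 9 19
f 18 19 11
f 19 9 10
f 19 10 11
f 20 31 25
f 20 25 21
f 20 21 27
f 20 27 30
f 20 30 31
f 21 25 29
f 25 31 24
f 31 30 22
f 30 27 26
f 27 21 28
f 23 29 24
f 23 24 22
f 23 22 26
f 23 26 28
f 23 28 29
f 24 29 25
f 22 24 31
f 26 22 30
f 28 26 27
f 29 28 21



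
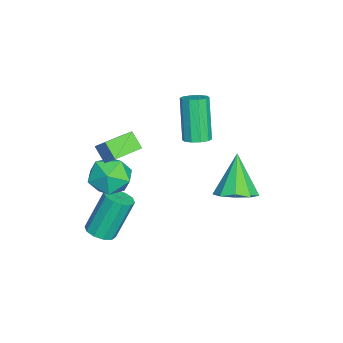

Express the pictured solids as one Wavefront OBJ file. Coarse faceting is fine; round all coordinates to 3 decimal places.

v 0.142 -1.856 1.242
v 0.984 -2.33 1.63
v -0.804 -2.55 2.45
v 0.038 -3.024 2.838
v -0.056 -1.99 2.91
v 0.529 -1.561 2.163
v -0.349 -3.319 1.917
v 0.236 -2.89 1.17
v 0.681 -3.234 2.046
v 0.861 -2.413 2.66
v -0.681 -2.467 1.42
v -0.501 -1.646 2.034
v -0.848 -2.101 3.874
v -0.331 -1.582 4.57
v -0.431 -1.641 3.222
v 0.085 -1.122 3.918
v 0.115 -3.018 3.842
v 0.631 -2.499 4.538
v 0.531 -2.558 3.19
v 1.048 -2.039 3.886
v 0.893 -2.738 -0.856
v 1.291 -2.196 -0.957
v 0.784 -1.48 0.895
v 0.387 -2.022 0.996
v 0.906 -2.103 -1.098
v 0.4 -1.386 0.754
v 0.517 -2.253 -1.147
v 0.01 -1.536 0.706
v 0.271 -2.588 -1.085
v -0.236 -1.871 0.768
v 0.263 -2.98 -0.935
v -0.244 -2.264 0.918
v 0.496 -3.28 -0.755
v -0.011 -2.564 1.097
v 0.88 -3.374 -0.614
v 0.374 -2.657 1.238
v 1.27 -3.224 -0.566
v 0.763 -2.507 1.287
v 1.516 -2.889 -0.628
v 1.009 -2.172 1.225
v 1.524 -2.496 -0.778
v 1.017 -1.78 1.075
v -2.761 0.715 2.455
v -2.215 0.56 2.68
v -3.094 0.33 4.651
v -3.639 0.485 4.425
v -2.251 0.934 2.708
v -3.129 0.705 4.678
v -2.481 1.224 2.639
v -3.36 0.995 4.609
v -2.818 1.32 2.5
v -3.697 1.091 4.47
v -3.133 1.185 2.343
v -4.012 0.956 4.314
v -3.306 0.87 2.229
v -4.185 0.64 4.2
v -3.271 0.495 2.202
v -4.149 0.266 4.172
v -3.04 0.205 2.271
v -3.919 -0.024 4.241
v -2.703 0.109 2.41
v -3.582 -0.12 4.38
v -2.388 0.244 2.566
v -3.267 0.015 4.537
v -1.54 2.495 0.122
v -0.705 2.545 0.613
v -2.58 2.405 1.898
v -0.942 3.155 0.505
v -1.459 3.456 0.218
v -2.014 3.308 -0.114
v -2.347 2.779 -0.336
v -2.303 2.117 -0.343
v -1.902 1.631 -0.133
v -1.332 1.55 0.196
v -0.859 1.911 0.491
f 1 12 6
f 1 6 2
f 1 2 8
f 1 8 11
f 1 11 12
f 2 6 10
f 6 12 5
f 12 11 3
f 11 8 7
f 8 2 9
f 4 10 5
f 4 5 3
f 4 3 7
f 4 7 9
f 4 9 10
f 5 10 6
f 3 5 12
f 7 3 11
f 9 7 8
f 10 9 2
f 14 16 13
f 17 14 13
f 13 16 15
f 15 17 13
f 14 20 16
f 18 14 17
f 18 20 14
f 16 20 15
f 19 17 15
f 15 20 19
f 19 18 17
f 20 18 19
f 22 21 25
f 22 25 23
f 23 25 26
f 23 26 24
f 25 21 27
f 25 27 26
f 26 27 28
f 26 28 24
f 27 21 29
f 27 29 28
f 28 29 30
f 28 30 24
f 29 21 31
f 29 31 30
f 30 31 32
f 30 32 24
f 31 21 33
f 31 33 32
f 32 33 34
f 32 34 24
f 33 21 35
f 33 35 34
f 34 35 36
f 34 36 24
f 35 21 37
f 35 37 36
f 36 37 38
f 36 38 24
f 37 21 39
f 37 39 38
f 38 39 40
f 38 40 24
f 39 21 41
f 39 41 40
f 40 41 42
f 40 42 24
f 41 21 22
f 41 22 42
f 42 22 23
f 42 23 24
f 44 43 47
f 44 47 45
f 45 47 48
f 45 48 46
f 47 43 49
f 47 49 48
f 48 49 50
f 48 50 46
f 49 43 51
f 49 51 50
f 50 51 52
f 50 52 46
f 51 43 53
f 51 53 52
f 52 53 54
f 52 54 46
f 53 43 55
f 53 55 54
f 54 55 56
f 54 56 46
f 55 43 57
f 55 57 56
f 56 57 58
f 56 58 46
f 57 43 59
f 57 59 58
f 58 59 60
f 58 60 46
f 59 43 61
f 59 61 60
f 60 61 62
f 60 62 46
f 61 43 63
f 61 63 62
f 62 63 64
f 62 64 46
f 63 43 44
f 63 44 64
f 64 44 45
f 64 45 46
f 66 65 68
f 66 68 67
f 68 65 69
f 68 69 67
f 69 65 70
f 69 70 67
f 70 65 71
f 70 71 67
f 71 65 72
f 71 72 67
f 72 65 73
f 72 73 67
f 73 65 74
f 73 74 67
f 74 65 75
f 74 75 67
f 75 65 66
f 75 66 67



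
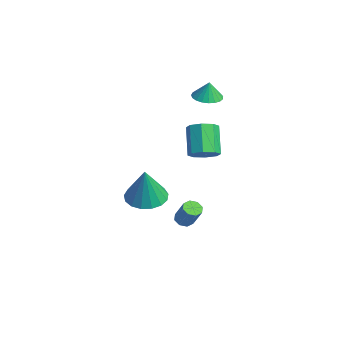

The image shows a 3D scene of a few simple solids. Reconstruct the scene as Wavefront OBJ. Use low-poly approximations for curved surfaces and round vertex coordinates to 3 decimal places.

v -2.742 2.478 3.225
v -2.035 2.917 3.116
v -2.618 2.542 4.295
v -2.276 3.17 3.128
v -2.598 3.302 3.158
v -2.944 3.293 3.199
v -3.256 3.142 3.244
v -3.479 2.876 3.286
v -3.575 2.542 3.318
v -3.526 2.196 3.333
v -3.342 1.899 3.329
v -3.055 1.702 3.308
v -2.713 1.639 3.272
v -2.376 1.722 3.228
v -2.103 1.934 3.183
v -1.94 2.241 3.146
v -1.916 2.589 3.122
v 2.417 0.352 1.941
v 2.972 0.07 2.474
v 1.839 0.406 3.832
v 1.283 0.688 3.299
v 3.03 0.686 2.371
v 1.897 1.022 3.728
v 2.729 1.107 2.015
v 1.596 1.443 3.373
v 2.245 1.085 1.616
v 1.112 1.421 2.974
v 1.861 0.634 1.408
v 0.728 0.97 2.766
v 1.803 0.018 1.512
v 0.67 0.354 2.869
v 2.104 -0.403 1.867
v 0.971 -0.067 3.225
v 2.588 -0.381 2.266
v 1.455 -0.045 3.624
v 3.049 -2.901 -0.028
v 4.03 -2.468 -0.22
v 3.551 -3.139 2.008
v 3.734 -2.056 -0.098
v 3.281 -1.838 0.04
v 2.774 -1.863 0.162
v 2.33 -2.126 0.241
v 2.051 -2.566 0.258
v 2 -3.083 0.21
v 2.19 -3.558 0.107
v 2.576 -3.883 -0.026
v 3.07 -3.982 -0.16
v 3.56 -3.834 -0.263
v 3.932 -3.472 -0.313
v 4.102 -2.979 -0.297
v 0.272 0.094 -3.886
v 0.627 -0.294 -4.045
v 1.382 -0.103 -2.834
v 1.028 0.286 -2.674
v 0.739 0.09 -4.176
v 1.495 0.281 -2.965
v 0.578 0.477 -4.136
v 1.333 0.668 -2.925
v 0.238 0.64 -3.95
v 0.993 0.831 -2.739
v -0.082 0.483 -3.726
v 0.673 0.674 -2.515
v -0.195 0.099 -3.595
v 0.561 0.29 -2.384
v -0.033 -0.288 -3.635
v 0.722 -0.097 -2.424
v 0.307 -0.451 -3.821
v 1.062 -0.26 -2.61
f 2 1 4
f 2 4 3
f 4 1 5
f 4 5 3
f 5 1 6
f 5 6 3
f 6 1 7
f 6 7 3
f 7 1 8
f 7 8 3
f 8 1 9
f 8 9 3
f 9 1 10
f 9 10 3
f 10 1 11
f 10 11 3
f 11 1 12
f 11 12 3
f 12 1 13
f 12 13 3
f 13 1 14
f 13 14 3
f 14 1 15
f 14 15 3
f 15 1 16
f 15 16 3
f 16 1 17
f 16 17 3
f 17 1 2
f 17 2 3
f 19 18 22
f 19 22 20
f 20 22 23
f 20 23 21
f 22 18 24
f 22 24 23
f 23 24 25
f 23 25 21
f 24 18 26
f 24 26 25
f 25 26 27
f 25 27 21
f 26 18 28
f 26 28 27
f 27 28 29
f 27 29 21
f 28 18 30
f 28 30 29
f 29 30 31
f 29 31 21
f 30 18 32
f 30 32 31
f 31 32 33
f 31 33 21
f 32 18 34
f 32 34 33
f 33 34 35
f 33 35 21
f 34 18 19
f 34 19 35
f 35 19 20
f 35 20 21
f 37 36 39
f 37 39 38
f 39 36 40
f 39 40 38
f 40 36 41
f 40 41 38
f 41 36 42
f 41 42 38
f 42 36 43
f 42 43 38
f 43 36 44
f 43 44 38
f 44 36 45
f 44 45 38
f 45 36 46
f 45 46 38
f 46 36 47
f 46 47 38
f 47 36 48
f 47 48 38
f 48 36 49
f 48 49 38
f 49 36 50
f 49 50 38
f 50 36 37
f 50 37 38
f 52 51 55
f 52 55 53
f 53 55 56
f 53 56 54
f 55 51 57
f 55 57 56
f 56 57 58
f 56 58 54
f 57 51 59
f 57 59 58
f 58 59 60
f 58 60 54
f 59 51 61
f 59 61 60
f 60 61 62
f 60 62 54
f 61 51 63
f 61 63 62
f 62 63 64
f 62 64 54
f 63 51 65
f 63 65 64
f 64 65 66
f 64 66 54
f 65 51 67
f 65 67 66
f 66 67 68
f 66 68 54
f 67 51 52
f 67 52 68
f 68 52 53
f 68 53 54



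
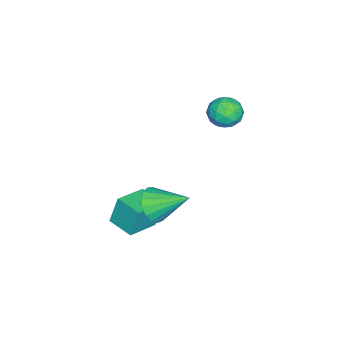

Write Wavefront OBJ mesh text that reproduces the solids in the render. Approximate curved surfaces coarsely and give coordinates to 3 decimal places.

v -3.597 2.197 0.71
v -2.767 2.5 1.076
v -3.073 0.74 0.724
v -2.243 1.043 1.09
v -3.039 1.076 1.619
v -3.363 1.976 1.611
v -2.477 1.264 0.189
v -2.801 2.164 0.181
v -2.074 1.923 0.755
v -2.422 1.806 1.638
v -3.418 1.434 0.162
v -3.766 1.317 1.045
v -3.228 2.476 0.892
v -2.612 0.764 0.908
v -3.08 0.783 1.219
v -2.592 0.961 1.435
v -3.578 2.169 1.206
v -3.09 2.346 1.421
v -3.251 1.509 1.741
v -2.75 0.894 0.379
v -2.262 1.071 0.594
v -3.248 2.279 0.365
v -2.76 2.457 0.581
v -2.589 1.731 0.059
v -2.333 2.315 0.918
v -2.025 1.459 0.926
v -2.162 1.589 0.397
v -2.353 2.118 0.392
v -2.537 2.247 1.437
v -2.229 1.39 1.446
v -2.697 1.41 1.757
v -2.888 1.939 1.752
v -2.13 1.907 1.248
v -3.611 1.85 0.354
v -3.303 0.993 0.363
v -2.952 1.301 0.048
v -3.143 1.83 0.043
v -3.815 1.781 0.874
v -3.507 0.925 0.882
v -3.487 1.122 1.408
v -3.678 1.651 1.403
v -3.71 1.333 0.552
v 3.11 0.14 -1.419
v 3.752 0.541 -2.073
v 3.07 1.86 -0.401
v 3.322 0.641 -2.258
v 2.844 0.626 -2.251
v 2.426 0.5 -2.054
v 2.165 0.291 -1.711
v 2.121 0.047 -1.302
v 2.303 -0.175 -0.919
v 2.67 -0.325 -0.651
v 3.138 -0.369 -0.559
v 3.599 -0.296 -0.664
v 3.948 -0.124 -0.942
v 4.105 0.109 -1.329
v 4.034 0.349 -1.737
v 1.461 -1.45 -3.816
v 1.2 -1.111 -2.274
v 2.043 -0.189 -3.995
v 1.782 0.15 -2.453
v 3.018 -2.11 -3.407
v 2.757 -1.771 -1.865
v 3.6 -0.849 -3.586
v 3.339 -0.51 -2.044
f 1 38 17
f 38 12 41
f 17 41 6
f 38 41 17
f 1 17 13
f 17 6 18
f 13 18 2
f 17 18 13
f 1 13 22
f 13 2 23
f 22 23 8
f 13 23 22
f 1 22 34
f 22 8 37
f 34 37 11
f 22 37 34
f 1 34 38
f 34 11 42
f 38 42 12
f 34 42 38
f 2 18 29
f 18 6 32
f 29 32 10
f 18 32 29
f 6 41 19
f 41 12 40
f 19 40 5
f 41 40 19
f 12 42 39
f 42 11 35
f 39 35 3
f 42 35 39
f 11 37 36
f 37 8 24
f 36 24 7
f 37 24 36
f 8 23 28
f 23 2 25
f 28 25 9
f 23 25 28
f 4 30 16
f 30 10 31
f 16 31 5
f 30 31 16
f 4 16 14
f 16 5 15
f 14 15 3
f 16 15 14
f 4 14 21
f 14 3 20
f 21 20 7
f 14 20 21
f 4 21 26
f 21 7 27
f 26 27 9
f 21 27 26
f 4 26 30
f 26 9 33
f 30 33 10
f 26 33 30
f 5 31 19
f 31 10 32
f 19 32 6
f 31 32 19
f 3 15 39
f 15 5 40
f 39 40 12
f 15 40 39
f 7 20 36
f 20 3 35
f 36 35 11
f 20 35 36
f 9 27 28
f 27 7 24
f 28 24 8
f 27 24 28
f 10 33 29
f 33 9 25
f 29 25 2
f 33 25 29
f 44 43 46
f 44 46 45
f 46 43 47
f 46 47 45
f 47 43 48
f 47 48 45
f 48 43 49
f 48 49 45
f 49 43 50
f 49 50 45
f 50 43 51
f 50 51 45
f 51 43 52
f 51 52 45
f 52 43 53
f 52 53 45
f 53 43 54
f 53 54 45
f 54 43 55
f 54 55 45
f 55 43 56
f 55 56 45
f 56 43 57
f 56 57 45
f 57 43 44
f 57 44 45
f 59 61 58
f 62 59 58
f 58 61 60
f 60 62 58
f 59 65 61
f 63 59 62
f 63 65 59
f 61 65 60
f 64 62 60
f 60 65 64
f 64 63 62
f 65 63 64



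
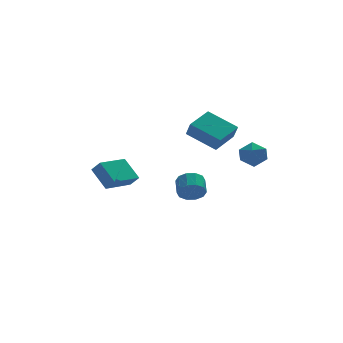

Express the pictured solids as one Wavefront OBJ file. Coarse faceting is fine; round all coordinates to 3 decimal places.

v 3.089 0.5 0.565
v 3.503 0.952 1.259
v 3.917 -0.712 0.861
v 4.331 -0.26 1.555
v 3.439 -0.498 1.625
v 2.928 0.251 1.442
v 4.492 -0.011 0.678
v 3.981 0.738 0.495
v 4.37 0.636 1.328
v 3.72 0.335 1.913
v 3.7 -0.095 0.207
v 3.05 -0.396 0.792
v 1.122 3.244 -2.761
v 1.839 3.323 -3.211
v 2.055 4.336 -2.688
v 1.338 4.256 -2.239
v 1.451 3.547 -3.484
v 1.666 4.56 -2.961
v 0.937 3.655 -3.482
v 1.152 4.668 -2.959
v 0.493 3.606 -3.204
v 0.709 4.619 -2.681
v 0.29 3.419 -2.757
v 0.506 4.431 -2.234
v 0.405 3.164 -2.312
v 0.621 4.177 -1.789
v 0.794 2.94 -2.039
v 1.009 3.953 -1.516
v 1.308 2.832 -2.041
v 1.523 3.845 -1.518
v 1.751 2.881 -2.319
v 1.967 3.894 -1.796
v 1.954 3.069 -2.766
v 2.17 4.081 -2.243
v 0.88 3.582 1.718
v 0.955 3.025 2.629
v 2.246 4.628 2.246
v 2.321 4.071 3.157
v 2.239 2.269 0.803
v 2.314 1.712 1.714
v 3.605 3.315 1.331
v 3.68 2.758 2.242
v -4.282 1.575 -1.235
v -3.895 1.129 -0.598
v -4.815 2.684 -0.135
v -4.427 2.237 0.503
v -2.613 2.643 -1.503
v -2.225 2.196 -0.865
v -3.145 3.751 -0.402
v -2.758 3.305 0.235
f 1 12 6
f 1 6 2
f 1 2 8
f 1 8 11
f 1 11 12
f 2 6 10
f 6 12 5
f 12 11 3
f 11 8 7
f 8 2 9
f 4 10 5
f 4 5 3
f 4 3 7
f 4 7 9
f 4 9 10
f 5 10 6
f 3 5 12
f 7 3 11
f 9 7 8
f 10 9 2
f 14 13 17
f 14 17 15
f 15 17 18
f 15 18 16
f 17 13 19
f 17 19 18
f 18 19 20
f 18 20 16
f 19 13 21
f 19 21 20
f 20 21 22
f 20 22 16
f 21 13 23
f 21 23 22
f 22 23 24
f 22 24 16
f 23 13 25
f 23 25 24
f 24 25 26
f 24 26 16
f 25 13 27
f 25 27 26
f 26 27 28
f 26 28 16
f 27 13 29
f 27 29 28
f 28 29 30
f 28 30 16
f 29 13 31
f 29 31 30
f 30 31 32
f 30 32 16
f 31 13 33
f 31 33 32
f 32 33 34
f 32 34 16
f 33 13 14
f 33 14 34
f 34 14 15
f 34 15 16
f 36 38 35
f 39 36 35
f 35 38 37
f 37 39 35
f 36 42 38
f 40 36 39
f 40 42 36
f 38 42 37
f 41 39 37
f 37 42 41
f 41 40 39
f 42 40 41
f 44 46 43
f 47 44 43
f 43 46 45
f 45 47 43
f 44 50 46
f 48 44 47
f 48 50 44
f 46 50 45
f 49 47 45
f 45 50 49
f 49 48 47
f 50 48 49



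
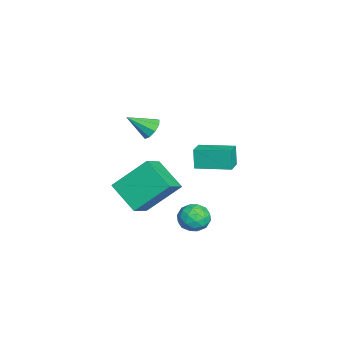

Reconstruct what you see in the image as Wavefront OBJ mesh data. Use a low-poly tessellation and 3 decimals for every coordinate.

v -1.138 -0.654 -0.417
v -0.553 -0.699 -0.584
v -1.002 -1.726 0.357
v -0.587 -0.459 -0.245
v -0.878 -0.309 0.014
v -1.291 -0.321 0.071
v -1.633 -0.488 -0.1
v -1.743 -0.733 -0.42
v -1.571 -0.94 -0.738
v -1.196 -1.014 -0.906
v -0.794 -0.918 -0.845
v 2.126 1.835 -3.247
v 2.817 1.506 -3.185
v 1.903 1.174 -4.275
v 2.594 0.845 -4.213
v 2.045 0.682 -3.702
v 2.182 1.091 -3.067
v 2.538 1.589 -4.393
v 2.675 1.998 -3.758
v 3.071 1.354 -3.893
v 2.766 0.794 -3.466
v 1.954 1.886 -3.994
v 1.649 1.326 -3.567
v 2.491 1.729 -3.126
v 2.229 0.951 -4.334
v 1.906 0.856 -4.034
v 2.312 0.662 -3.997
v 2.118 1.485 -3.057
v 2.524 1.291 -3.02
v 2.07 0.807 -3.324
v 2.196 1.389 -4.44
v 2.602 1.195 -4.403
v 2.408 2.018 -3.463
v 2.814 1.824 -3.426
v 2.65 1.873 -4.136
v 3.047 1.446 -3.506
v 2.916 1.057 -4.11
v 2.883 1.495 -4.215
v 2.964 1.735 -3.842
v 2.867 1.117 -3.255
v 2.737 0.728 -3.859
v 2.414 0.632 -3.559
v 2.494 0.873 -3.185
v 3.017 1.027 -3.671
v 1.983 1.952 -3.601
v 1.853 1.563 -4.205
v 2.226 1.807 -4.275
v 2.306 2.048 -3.901
v 1.804 1.623 -3.35
v 1.673 1.234 -3.954
v 1.756 0.945 -3.618
v 1.837 1.185 -3.245
v 1.703 1.653 -3.789
v -3.248 1.346 -3.827
v -3.516 1.292 -2.793
v -2.946 3.021 -3.661
v -3.214 2.967 -2.627
v -2.306 1.153 -3.593
v -2.574 1.099 -2.559
v -2.004 2.828 -3.427
v -2.272 2.774 -2.393
v 2.614 -0.622 -3.187
v 1.625 -1.627 -2.292
v 2.375 0.838 -1.812
v 1.386 -0.166 -0.917
v 3.674 -1.074 -2.523
v 2.685 -2.078 -1.628
v 3.435 0.387 -1.148
v 2.446 -0.618 -0.253
f 2 1 4
f 2 4 3
f 4 1 5
f 4 5 3
f 5 1 6
f 5 6 3
f 6 1 7
f 6 7 3
f 7 1 8
f 7 8 3
f 8 1 9
f 8 9 3
f 9 1 10
f 9 10 3
f 10 1 11
f 10 11 3
f 11 1 2
f 11 2 3
f 12 49 28
f 49 23 52
f 28 52 17
f 49 52 28
f 12 28 24
f 28 17 29
f 24 29 13
f 28 29 24
f 12 24 33
f 24 13 34
f 33 34 19
f 24 34 33
f 12 33 45
f 33 19 48
f 45 48 22
f 33 48 45
f 12 45 49
f 45 22 53
f 49 53 23
f 45 53 49
f 13 29 40
f 29 17 43
f 40 43 21
f 29 43 40
f 17 52 30
f 52 23 51
f 30 51 16
f 52 51 30
f 23 53 50
f 53 22 46
f 50 46 14
f 53 46 50
f 22 48 47
f 48 19 35
f 47 35 18
f 48 35 47
f 19 34 39
f 34 13 36
f 39 36 20
f 34 36 39
f 15 41 27
f 41 21 42
f 27 42 16
f 41 42 27
f 15 27 25
f 27 16 26
f 25 26 14
f 27 26 25
f 15 25 32
f 25 14 31
f 32 31 18
f 25 31 32
f 15 32 37
f 32 18 38
f 37 38 20
f 32 38 37
f 15 37 41
f 37 20 44
f 41 44 21
f 37 44 41
f 16 42 30
f 42 21 43
f 30 43 17
f 42 43 30
f 14 26 50
f 26 16 51
f 50 51 23
f 26 51 50
f 18 31 47
f 31 14 46
f 47 46 22
f 31 46 47
f 20 38 39
f 38 18 35
f 39 35 19
f 38 35 39
f 21 44 40
f 44 20 36
f 40 36 13
f 44 36 40
f 55 57 54
f 58 55 54
f 54 57 56
f 56 58 54
f 55 61 57
f 59 55 58
f 59 61 55
f 57 61 56
f 60 58 56
f 56 61 60
f 60 59 58
f 61 59 60
f 63 65 62
f 66 63 62
f 62 65 64
f 64 66 62
f 63 69 65
f 67 63 66
f 67 69 63
f 65 69 64
f 68 66 64
f 64 69 68
f 68 67 66
f 69 67 68



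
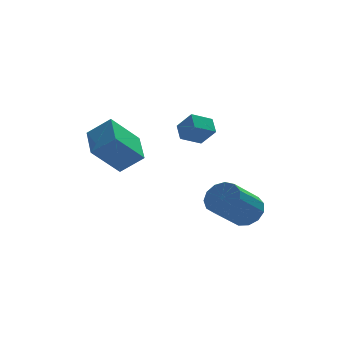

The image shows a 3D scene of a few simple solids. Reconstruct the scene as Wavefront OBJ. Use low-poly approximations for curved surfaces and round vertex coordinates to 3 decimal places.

v -2.387 0.481 1.168
v -1.391 0.118 2.037
v -2.223 2.166 1.685
v -1.228 1.802 2.554
v -1.072 0.778 -0.214
v -0.077 0.414 0.655
v -0.909 2.462 0.303
v 0.087 2.099 1.172
v 4.064 -0.949 -2.345
v 4.635 -0.814 -1.662
v 3.306 -1.717 -0.373
v 2.736 -1.851 -1.055
v 4.337 -0.404 -1.682
v 3.008 -1.307 -0.393
v 3.953 -0.167 -1.913
v 2.624 -1.07 -0.623
v 3.603 -0.178 -2.28
v 2.275 -1.081 -0.991
v 3.401 -0.434 -2.668
v 2.072 -1.337 -1.379
v 3.409 -0.853 -2.954
v 2.08 -1.756 -1.664
v 3.625 -1.303 -3.046
v 2.296 -2.206 -1.756
v 3.981 -1.64 -2.915
v 2.652 -2.543 -1.626
v 4.363 -1.757 -2.603
v 3.034 -2.66 -1.314
v 4.65 -1.618 -2.21
v 3.322 -2.521 -0.92
v 4.752 -1.266 -1.859
v 3.423 -2.169 -0.569
v 1.662 -1.414 2.984
v 1.707 -0.655 3.447
v 1.164 -0.882 2.16
v 1.208 -0.123 2.624
v 2.632 -1.197 2.536
v 2.676 -0.438 3
v 2.133 -0.665 1.713
v 2.178 0.094 2.176
f 2 4 1
f 5 2 1
f 1 4 3
f 3 5 1
f 2 8 4
f 6 2 5
f 6 8 2
f 4 8 3
f 7 5 3
f 3 8 7
f 7 6 5
f 8 6 7
f 10 9 13
f 10 13 11
f 11 13 14
f 11 14 12
f 13 9 15
f 13 15 14
f 14 15 16
f 14 16 12
f 15 9 17
f 15 17 16
f 16 17 18
f 16 18 12
f 17 9 19
f 17 19 18
f 18 19 20
f 18 20 12
f 19 9 21
f 19 21 20
f 20 21 22
f 20 22 12
f 21 9 23
f 21 23 22
f 22 23 24
f 22 24 12
f 23 9 25
f 23 25 24
f 24 25 26
f 24 26 12
f 25 9 27
f 25 27 26
f 26 27 28
f 26 28 12
f 27 9 29
f 27 29 28
f 28 29 30
f 28 30 12
f 29 9 31
f 29 31 30
f 30 31 32
f 30 32 12
f 31 9 10
f 31 10 32
f 32 10 11
f 32 11 12
f 34 36 33
f 37 34 33
f 33 36 35
f 35 37 33
f 34 40 36
f 38 34 37
f 38 40 34
f 36 40 35
f 39 37 35
f 35 40 39
f 39 38 37
f 40 38 39



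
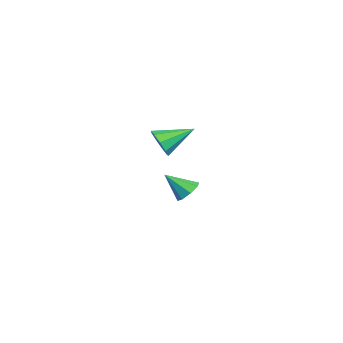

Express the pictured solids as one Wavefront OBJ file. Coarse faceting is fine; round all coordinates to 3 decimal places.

v -2.464 0.727 -1.762
v -1.843 0.807 -1.59
v -2.596 -0.247 -0.838
v -2.151 1.097 -1.329
v -2.643 1.17 -1.321
v -3.03 0.984 -1.572
v -3.086 0.648 -1.934
v -2.778 0.358 -2.196
v -2.286 0.285 -2.204
v -1.898 0.471 -1.953
v 2.859 -0.49 2.917
v 3.198 -0.696 3.494
v 2.561 0.83 3.563
v 3.502 -0.48 3.194
v 3.506 -0.269 2.764
v 3.206 -0.162 2.406
v 2.745 -0.208 2.287
v 2.337 -0.386 2.463
v 2.173 -0.613 2.852
v 2.331 -0.783 3.271
v 2.736 -0.815 3.525
f 2 1 4
f 2 4 3
f 4 1 5
f 4 5 3
f 5 1 6
f 5 6 3
f 6 1 7
f 6 7 3
f 7 1 8
f 7 8 3
f 8 1 9
f 8 9 3
f 9 1 10
f 9 10 3
f 10 1 2
f 10 2 3
f 12 11 14
f 12 14 13
f 14 11 15
f 14 15 13
f 15 11 16
f 15 16 13
f 16 11 17
f 16 17 13
f 17 11 18
f 17 18 13
f 18 11 19
f 18 19 13
f 19 11 20
f 19 20 13
f 20 11 21
f 20 21 13
f 21 11 12
f 21 12 13



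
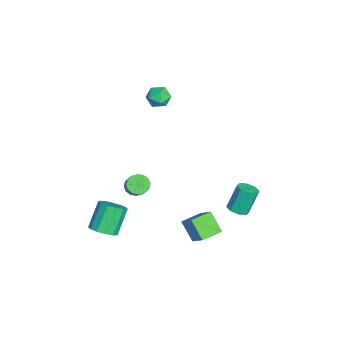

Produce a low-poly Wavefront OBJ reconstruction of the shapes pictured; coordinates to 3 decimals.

v 0.326 -1.697 -3.331
v 0.637 -1.349 -3.724
v 1.686 -1.135 -2.701
v 1.374 -1.483 -2.309
v 0.447 -1.149 -3.57
v 1.495 -0.935 -2.548
v 0.224 -1.096 -3.353
v 1.273 -0.882 -2.331
v 0.028 -1.204 -3.13
v 1.077 -0.99 -2.108
v -0.087 -1.444 -2.96
v 0.961 -1.23 -1.938
v -0.093 -1.752 -2.89
v 0.956 -1.537 -1.868
v 0.014 -2.045 -2.939
v 1.063 -1.831 -1.916
v 0.205 -2.245 -3.092
v 1.253 -2.031 -2.07
v 0.427 -2.298 -3.309
v 1.476 -2.084 -2.287
v 0.623 -2.19 -3.532
v 1.672 -1.976 -2.51
v 0.739 -1.95 -3.702
v 1.787 -1.736 -2.68
v 0.744 -1.643 -3.772
v 1.793 -1.428 -2.75
v 3.91 1.357 -4.471
v 3.268 0.774 -3.515
v 3.232 2.28 -4.363
v 2.591 1.697 -3.408
v 4.769 1.883 -3.572
v 4.128 1.3 -2.617
v 4.092 2.806 -3.465
v 3.45 2.223 -2.509
v 0.882 3.519 -4.532
v 1.473 3.582 -4.393
v 1.089 4.084 -2.989
v 0.498 4.021 -3.128
v 1.291 3.969 -4.581
v 0.907 4.471 -3.177
v 0.87 4.092 -4.74
v 0.486 4.594 -3.336
v 0.456 3.88 -4.778
v 0.072 4.382 -3.373
v 0.291 3.456 -4.671
v -0.093 3.958 -3.267
v 0.473 3.069 -4.483
v 0.089 3.571 -3.079
v 0.894 2.946 -4.324
v 0.51 3.448 -2.92
v 1.308 3.158 -4.287
v 0.924 3.66 -2.882
v -2.725 -0.211 1.439
v -2.145 -0.02 1.83
v -2.415 -1.34 1.53
v -1.835 -1.149 1.921
v -2.5 -1.076 2.2
v -2.692 -0.379 2.144
v -1.868 -0.981 1.216
v -2.06 -0.284 1.16
v -1.615 -0.496 1.692
v -2.006 -0.555 2.301
v -2.554 -0.805 1.059
v -2.945 -0.864 1.668
v 3.717 -3.084 -4.037
v 4.37 -2.891 -3.678
v 3.516 -2.444 -2.364
v 2.863 -2.636 -2.723
v 4.236 -2.535 -3.887
v 3.382 -2.088 -2.572
v 3.937 -2.353 -4.143
v 3.082 -1.906 -2.829
v 3.568 -2.403 -4.366
v 2.714 -1.956 -3.051
v 3.246 -2.67 -4.484
v 2.392 -2.222 -3.17
v 3.074 -3.067 -4.461
v 2.22 -2.62 -3.146
v 3.106 -3.47 -4.303
v 2.252 -3.023 -2.988
v 3.332 -3.75 -4.06
v 2.478 -3.303 -2.746
v 3.681 -3.819 -3.811
v 2.826 -3.372 -2.497
v 4.04 -3.654 -3.633
v 3.186 -3.207 -2.319
v 4.298 -3.308 -3.584
v 3.443 -2.861 -2.269
f 2 1 5
f 2 5 3
f 3 5 6
f 3 6 4
f 5 1 7
f 5 7 6
f 6 7 8
f 6 8 4
f 7 1 9
f 7 9 8
f 8 9 10
f 8 10 4
f 9 1 11
f 9 11 10
f 10 11 12
f 10 12 4
f 11 1 13
f 11 13 12
f 12 13 14
f 12 14 4
f 13 1 15
f 13 15 14
f 14 15 16
f 14 16 4
f 15 1 17
f 15 17 16
f 16 17 18
f 16 18 4
f 17 1 19
f 17 19 18
f 18 19 20
f 18 20 4
f 19 1 21
f 19 21 20
f 20 21 22
f 20 22 4
f 21 1 23
f 21 23 22
f 22 23 24
f 22 24 4
f 23 1 25
f 23 25 24
f 24 25 26
f 24 26 4
f 25 1 2
f 25 2 26
f 26 2 3
f 26 3 4
f 28 30 27
f 31 28 27
f 27 30 29
f 29 31 27
f 28 34 30
f 32 28 31
f 32 34 28
f 30 34 29
f 33 31 29
f 29 34 33
f 33 32 31
f 34 32 33
f 36 35 39
f 36 39 37
f 37 39 40
f 37 40 38
f 39 35 41
f 39 41 40
f 40 41 42
f 40 42 38
f 41 35 43
f 41 43 42
f 42 43 44
f 42 44 38
f 43 35 45
f 43 45 44
f 44 45 46
f 44 46 38
f 45 35 47
f 45 47 46
f 46 47 48
f 46 48 38
f 47 35 49
f 47 49 48
f 48 49 50
f 48 50 38
f 49 35 51
f 49 51 50
f 50 51 52
f 50 52 38
f 51 35 36
f 51 36 52
f 52 36 37
f 52 37 38
f 53 64 58
f 53 58 54
f 53 54 60
f 53 60 63
f 53 63 64
f 54 58 62
f 58 64 57
f 64 63 55
f 63 60 59
f 60 54 61
f 56 62 57
f 56 57 55
f 56 55 59
f 56 59 61
f 56 61 62
f 57 62 58
f 55 57 64
f 59 55 63
f 61 59 60
f 62 61 54
f 66 65 69
f 66 69 67
f 67 69 70
f 67 70 68
f 69 65 71
f 69 71 70
f 70 71 72
f 70 72 68
f 71 65 73
f 71 73 72
f 72 73 74
f 72 74 68
f 73 65 75
f 73 75 74
f 74 75 76
f 74 76 68
f 75 65 77
f 75 77 76
f 76 77 78
f 76 78 68
f 77 65 79
f 77 79 78
f 78 79 80
f 78 80 68
f 79 65 81
f 79 81 80
f 80 81 82
f 80 82 68
f 81 65 83
f 81 83 82
f 82 83 84
f 82 84 68
f 83 65 85
f 83 85 84
f 84 85 86
f 84 86 68
f 85 65 87
f 85 87 86
f 86 87 88
f 86 88 68
f 87 65 66
f 87 66 88
f 88 66 67
f 88 67 68



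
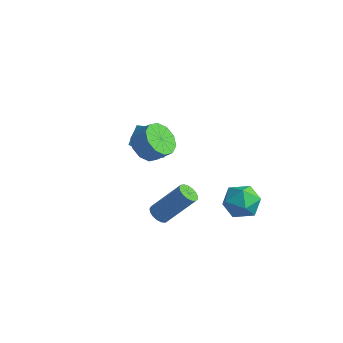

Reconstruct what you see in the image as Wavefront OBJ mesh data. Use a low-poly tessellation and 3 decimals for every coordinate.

v -3.676 2.758 -0.351
v -4.012 3.674 0.365
v -3.411 3.876 -1.658
v -3.746 4.792 -0.942
v -2.794 2.868 -0.078
v -3.129 3.784 0.638
v -2.528 3.986 -1.385
v -2.864 4.902 -0.669
v -0.71 1.701 -3.172
v -0.299 1.864 -3.531
v 0.741 2.782 -1.928
v 0.33 2.619 -1.568
v -0.475 2.072 -3.536
v 0.564 2.99 -1.932
v -0.706 2.194 -3.457
v 0.334 3.113 -1.854
v -0.937 2.204 -3.313
v 0.102 3.122 -1.709
v -1.116 2.099 -3.136
v -0.077 3.017 -1.533
v -1.202 1.902 -2.968
v -0.163 2.82 -1.364
v -1.176 1.66 -2.846
v -0.136 2.578 -1.243
v -1.042 1.426 -2.799
v -0.003 2.344 -1.196
v -0.833 1.256 -2.837
v 0.207 2.174 -1.234
v -0.595 1.188 -2.952
v 0.445 2.106 -1.349
v -0.383 1.237 -3.118
v 0.656 2.155 -1.514
v -0.247 1.392 -3.295
v 0.793 2.31 -1.692
v -0.216 1.619 -3.445
v 0.823 2.537 -1.841
v -0.405 0.557 2.584
v 0.226 0.634 1.905
v 0.917 0.899 2.578
v 0.285 0.823 3.256
v -0.031 1.145 1.967
v 0.66 1.41 2.64
v -0.431 1.431 2.265
v 0.26 1.696 2.938
v -0.821 1.383 2.685
v -0.13 1.649 3.357
v -1.052 1.02 3.066
v -0.361 1.286 3.738
v -1.037 0.481 3.262
v -0.346 0.746 3.935
v -0.78 -0.03 3.2
v -0.089 0.235 3.873
v -0.38 -0.316 2.902
v 0.311 -0.051 3.575
v 0.01 -0.269 2.483
v 0.701 -0.003 3.155
v 0.241 0.094 2.102
v 0.932 0.36 2.774
v 2.732 4.154 -0.664
v 3.665 3.814 -0.847
v 2.115 2.946 -1.573
v 3.048 2.606 -1.756
v 2.655 2.531 -0.829
v 3.037 3.277 -0.267
v 2.743 3.483 -2.153
v 3.125 4.229 -1.591
v 3.672 3.4 -1.767
v 3.618 2.811 -0.949
v 2.162 3.949 -1.471
v 2.108 3.36 -0.653
f 2 4 1
f 5 2 1
f 1 4 3
f 3 5 1
f 2 8 4
f 6 2 5
f 6 8 2
f 4 8 3
f 7 5 3
f 3 8 7
f 7 6 5
f 8 6 7
f 10 9 13
f 10 13 11
f 11 13 14
f 11 14 12
f 13 9 15
f 13 15 14
f 14 15 16
f 14 16 12
f 15 9 17
f 15 17 16
f 16 17 18
f 16 18 12
f 17 9 19
f 17 19 18
f 18 19 20
f 18 20 12
f 19 9 21
f 19 21 20
f 20 21 22
f 20 22 12
f 21 9 23
f 21 23 22
f 22 23 24
f 22 24 12
f 23 9 25
f 23 25 24
f 24 25 26
f 24 26 12
f 25 9 27
f 25 27 26
f 26 27 28
f 26 28 12
f 27 9 29
f 27 29 28
f 28 29 30
f 28 30 12
f 29 9 31
f 29 31 30
f 30 31 32
f 30 32 12
f 31 9 33
f 31 33 32
f 32 33 34
f 32 34 12
f 33 9 35
f 33 35 34
f 34 35 36
f 34 36 12
f 35 9 10
f 35 10 36
f 36 10 11
f 36 11 12
f 38 37 41
f 38 41 39
f 39 41 42
f 39 42 40
f 41 37 43
f 41 43 42
f 42 43 44
f 42 44 40
f 43 37 45
f 43 45 44
f 44 45 46
f 44 46 40
f 45 37 47
f 45 47 46
f 46 47 48
f 46 48 40
f 47 37 49
f 47 49 48
f 48 49 50
f 48 50 40
f 49 37 51
f 49 51 50
f 50 51 52
f 50 52 40
f 51 37 53
f 51 53 52
f 52 53 54
f 52 54 40
f 53 37 55
f 53 55 54
f 54 55 56
f 54 56 40
f 55 37 57
f 55 57 56
f 56 57 58
f 56 58 40
f 57 37 38
f 57 38 58
f 58 38 39
f 58 39 40
f 59 70 64
f 59 64 60
f 59 60 66
f 59 66 69
f 59 69 70
f 60 64 68
f 64 70 63
f 70 69 61
f 69 66 65
f 66 60 67
f 62 68 63
f 62 63 61
f 62 61 65
f 62 65 67
f 62 67 68
f 63 68 64
f 61 63 70
f 65 61 69
f 67 65 66
f 68 67 60

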